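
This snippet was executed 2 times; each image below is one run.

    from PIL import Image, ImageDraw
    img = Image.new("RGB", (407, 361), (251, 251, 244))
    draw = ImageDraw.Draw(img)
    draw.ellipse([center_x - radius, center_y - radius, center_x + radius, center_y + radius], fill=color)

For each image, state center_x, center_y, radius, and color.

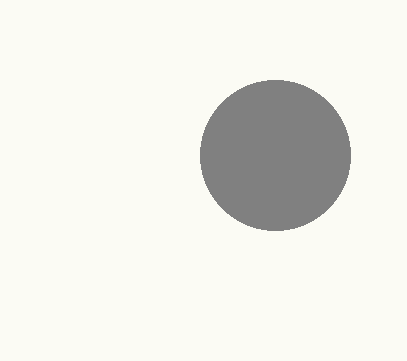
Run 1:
center_x = 275
center_y = 155
radius = 75
color = 'gray'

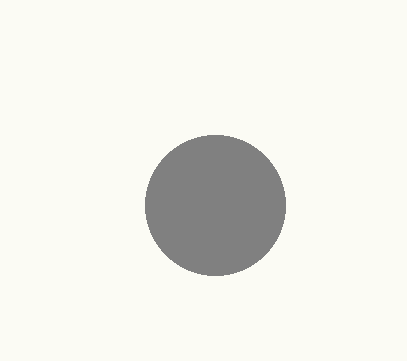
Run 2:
center_x = 215, center_y = 205, radius = 70, color = 'gray'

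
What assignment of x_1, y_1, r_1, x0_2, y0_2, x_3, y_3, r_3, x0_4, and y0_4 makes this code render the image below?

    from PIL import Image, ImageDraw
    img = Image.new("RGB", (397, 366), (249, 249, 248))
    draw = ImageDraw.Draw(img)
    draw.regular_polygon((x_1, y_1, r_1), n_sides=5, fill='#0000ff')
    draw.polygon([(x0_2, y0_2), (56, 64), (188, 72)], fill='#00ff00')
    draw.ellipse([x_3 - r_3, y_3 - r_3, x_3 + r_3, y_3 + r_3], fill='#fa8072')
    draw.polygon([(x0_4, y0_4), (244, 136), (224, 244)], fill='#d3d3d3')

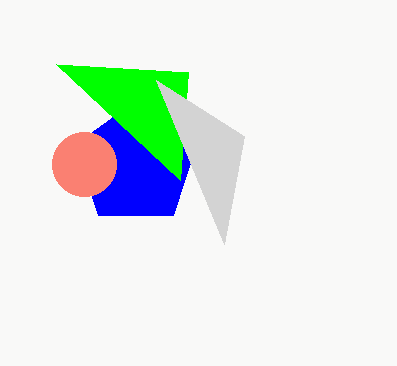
x_1 = 136; y_1 = 164; r_1 = 64; x0_2 = 180; y0_2 = 180; x_3 = 84; y_3 = 164; r_3 = 32; x0_4 = 156; y0_4 = 80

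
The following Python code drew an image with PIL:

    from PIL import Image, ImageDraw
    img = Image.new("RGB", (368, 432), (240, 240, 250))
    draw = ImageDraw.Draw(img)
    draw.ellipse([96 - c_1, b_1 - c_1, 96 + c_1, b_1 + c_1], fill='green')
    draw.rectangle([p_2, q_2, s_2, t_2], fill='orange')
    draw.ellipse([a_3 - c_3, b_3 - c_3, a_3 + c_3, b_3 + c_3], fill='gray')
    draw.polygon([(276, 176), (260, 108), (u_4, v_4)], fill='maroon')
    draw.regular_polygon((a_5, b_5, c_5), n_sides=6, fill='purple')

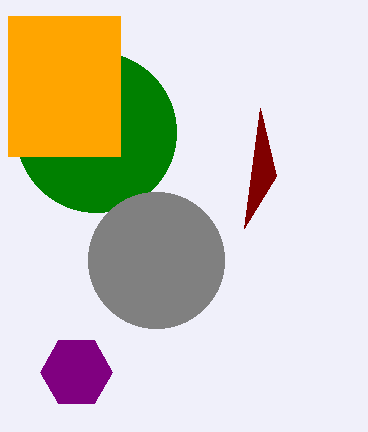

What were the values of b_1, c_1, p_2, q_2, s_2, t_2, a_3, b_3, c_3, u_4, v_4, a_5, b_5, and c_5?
b_1 = 132, c_1 = 80, p_2 = 8, q_2 = 16, s_2 = 120, t_2 = 156, a_3 = 156, b_3 = 260, c_3 = 68, u_4 = 244, v_4 = 228, a_5 = 76, b_5 = 372, c_5 = 36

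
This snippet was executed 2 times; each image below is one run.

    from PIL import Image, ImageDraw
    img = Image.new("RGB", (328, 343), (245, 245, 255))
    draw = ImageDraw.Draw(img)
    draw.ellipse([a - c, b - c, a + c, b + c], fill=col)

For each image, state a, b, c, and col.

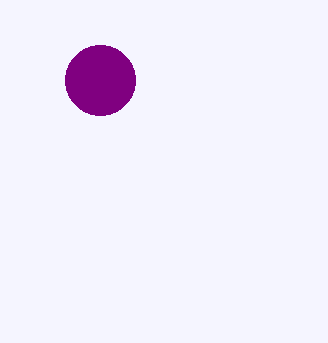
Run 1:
a = 100
b = 80
c = 35
col = 'purple'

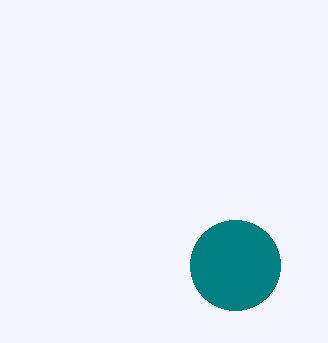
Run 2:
a = 235, b = 265, c = 45, col = 'teal'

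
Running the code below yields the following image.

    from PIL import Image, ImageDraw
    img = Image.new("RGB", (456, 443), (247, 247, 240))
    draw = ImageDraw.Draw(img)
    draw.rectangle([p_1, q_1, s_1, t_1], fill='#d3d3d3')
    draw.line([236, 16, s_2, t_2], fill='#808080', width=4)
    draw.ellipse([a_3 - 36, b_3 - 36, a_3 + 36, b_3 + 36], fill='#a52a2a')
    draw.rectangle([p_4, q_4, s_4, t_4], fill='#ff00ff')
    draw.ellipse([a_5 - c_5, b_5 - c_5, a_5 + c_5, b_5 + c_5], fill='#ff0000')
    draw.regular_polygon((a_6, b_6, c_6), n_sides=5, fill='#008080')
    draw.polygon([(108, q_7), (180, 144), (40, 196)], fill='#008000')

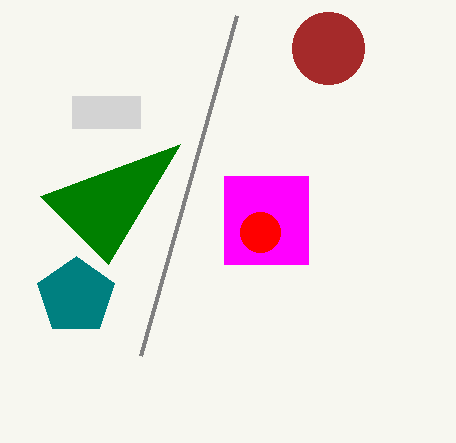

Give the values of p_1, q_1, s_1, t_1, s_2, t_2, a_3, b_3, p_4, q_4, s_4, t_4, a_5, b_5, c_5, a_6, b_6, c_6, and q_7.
p_1 = 72
q_1 = 96
s_1 = 140
t_1 = 128
s_2 = 140
t_2 = 356
a_3 = 328
b_3 = 48
p_4 = 224
q_4 = 176
s_4 = 308
t_4 = 264
a_5 = 260
b_5 = 232
c_5 = 20
a_6 = 76
b_6 = 296
c_6 = 40
q_7 = 264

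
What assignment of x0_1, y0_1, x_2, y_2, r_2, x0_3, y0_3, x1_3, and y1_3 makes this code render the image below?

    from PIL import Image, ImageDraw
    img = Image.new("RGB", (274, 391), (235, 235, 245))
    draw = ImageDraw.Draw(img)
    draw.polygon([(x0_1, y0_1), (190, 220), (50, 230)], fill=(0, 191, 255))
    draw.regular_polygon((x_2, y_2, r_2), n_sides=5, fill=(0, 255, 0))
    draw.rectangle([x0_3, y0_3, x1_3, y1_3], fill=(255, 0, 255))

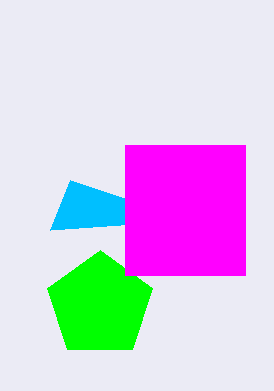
x0_1 = 70, y0_1 = 180, x_2 = 100, y_2 = 305, r_2 = 55, x0_3 = 125, y0_3 = 145, x1_3 = 245, y1_3 = 275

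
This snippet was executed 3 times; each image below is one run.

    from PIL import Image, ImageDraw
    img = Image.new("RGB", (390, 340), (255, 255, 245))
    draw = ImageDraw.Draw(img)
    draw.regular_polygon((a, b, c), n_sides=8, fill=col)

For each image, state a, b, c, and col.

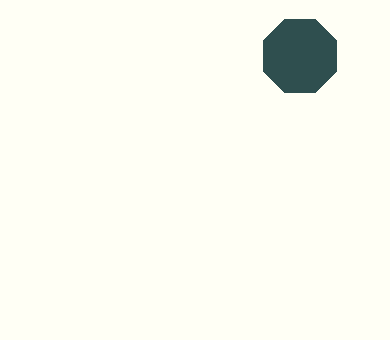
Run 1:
a = 300
b = 56
c = 40
col = 'darkslategray'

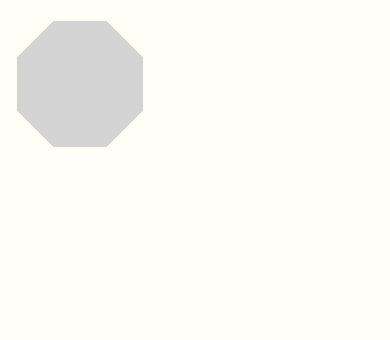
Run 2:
a = 80; b = 84; c = 68; col = 'lightgray'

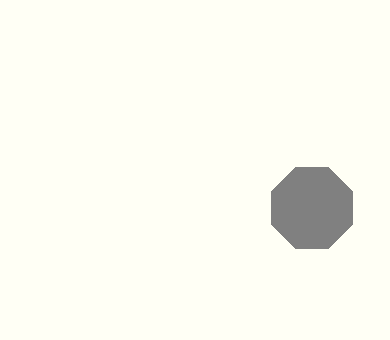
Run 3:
a = 312
b = 208
c = 44
col = 'gray'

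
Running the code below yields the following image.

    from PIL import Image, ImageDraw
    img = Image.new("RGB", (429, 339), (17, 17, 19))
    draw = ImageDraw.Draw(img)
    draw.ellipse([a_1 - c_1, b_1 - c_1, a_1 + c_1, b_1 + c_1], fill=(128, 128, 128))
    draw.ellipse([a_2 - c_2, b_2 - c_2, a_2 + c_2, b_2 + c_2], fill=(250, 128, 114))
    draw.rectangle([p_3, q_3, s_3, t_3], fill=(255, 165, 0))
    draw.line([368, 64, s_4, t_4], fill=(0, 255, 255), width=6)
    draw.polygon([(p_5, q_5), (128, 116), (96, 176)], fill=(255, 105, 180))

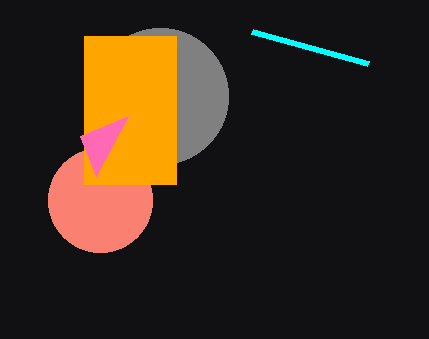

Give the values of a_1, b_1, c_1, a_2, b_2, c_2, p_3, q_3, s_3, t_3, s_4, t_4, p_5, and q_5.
a_1 = 160
b_1 = 96
c_1 = 68
a_2 = 100
b_2 = 200
c_2 = 52
p_3 = 84
q_3 = 36
s_3 = 176
t_3 = 184
s_4 = 252
t_4 = 32
p_5 = 80
q_5 = 136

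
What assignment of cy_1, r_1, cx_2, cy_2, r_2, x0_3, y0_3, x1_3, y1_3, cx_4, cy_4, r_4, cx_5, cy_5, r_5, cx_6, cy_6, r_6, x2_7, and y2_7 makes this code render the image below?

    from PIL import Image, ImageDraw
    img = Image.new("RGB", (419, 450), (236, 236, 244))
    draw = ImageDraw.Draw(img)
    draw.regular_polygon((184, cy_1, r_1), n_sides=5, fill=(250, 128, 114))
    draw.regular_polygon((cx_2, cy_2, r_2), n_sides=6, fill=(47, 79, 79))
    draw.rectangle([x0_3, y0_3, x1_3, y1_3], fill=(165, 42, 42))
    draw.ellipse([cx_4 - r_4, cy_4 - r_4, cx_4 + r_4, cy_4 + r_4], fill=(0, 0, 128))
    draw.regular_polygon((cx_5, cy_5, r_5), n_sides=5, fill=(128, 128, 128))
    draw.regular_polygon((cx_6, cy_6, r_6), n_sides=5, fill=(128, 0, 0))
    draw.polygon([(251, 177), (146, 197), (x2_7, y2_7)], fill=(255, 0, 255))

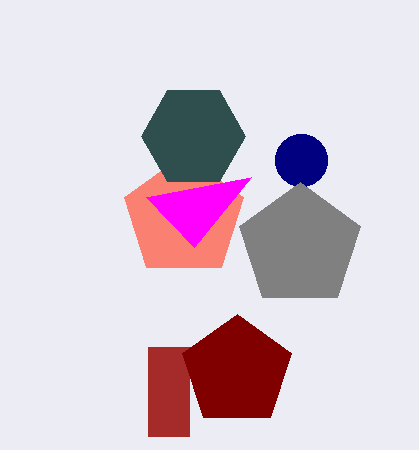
cy_1 = 217
r_1 = 63
cx_2 = 193
cy_2 = 136
r_2 = 52
x0_3 = 148
y0_3 = 347
x1_3 = 189
y1_3 = 436
cx_4 = 301
cy_4 = 160
r_4 = 26
cx_5 = 300
cy_5 = 246
r_5 = 64
cx_6 = 237
cy_6 = 371
r_6 = 57
x2_7 = 194
y2_7 = 247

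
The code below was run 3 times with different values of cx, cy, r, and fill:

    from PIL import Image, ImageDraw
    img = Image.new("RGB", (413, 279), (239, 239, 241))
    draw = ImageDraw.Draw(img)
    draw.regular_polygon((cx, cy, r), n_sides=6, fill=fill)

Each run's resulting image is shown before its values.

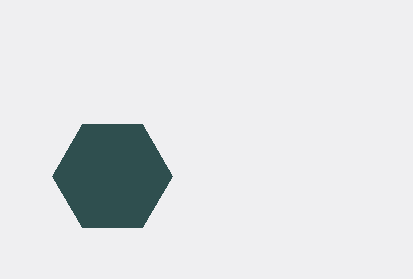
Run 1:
cx = 112; cy = 176; r = 60; fill = 'darkslategray'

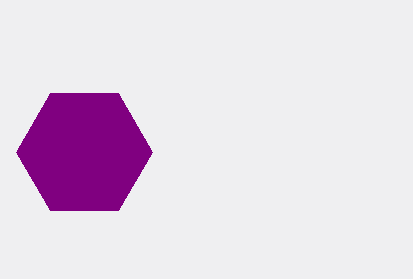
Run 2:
cx = 84
cy = 152
r = 68
fill = 'purple'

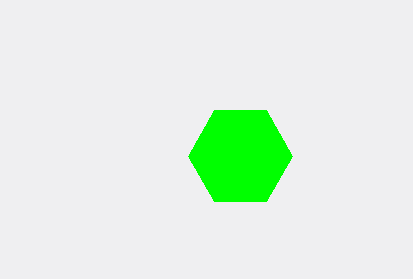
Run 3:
cx = 240; cy = 156; r = 52; fill = 'lime'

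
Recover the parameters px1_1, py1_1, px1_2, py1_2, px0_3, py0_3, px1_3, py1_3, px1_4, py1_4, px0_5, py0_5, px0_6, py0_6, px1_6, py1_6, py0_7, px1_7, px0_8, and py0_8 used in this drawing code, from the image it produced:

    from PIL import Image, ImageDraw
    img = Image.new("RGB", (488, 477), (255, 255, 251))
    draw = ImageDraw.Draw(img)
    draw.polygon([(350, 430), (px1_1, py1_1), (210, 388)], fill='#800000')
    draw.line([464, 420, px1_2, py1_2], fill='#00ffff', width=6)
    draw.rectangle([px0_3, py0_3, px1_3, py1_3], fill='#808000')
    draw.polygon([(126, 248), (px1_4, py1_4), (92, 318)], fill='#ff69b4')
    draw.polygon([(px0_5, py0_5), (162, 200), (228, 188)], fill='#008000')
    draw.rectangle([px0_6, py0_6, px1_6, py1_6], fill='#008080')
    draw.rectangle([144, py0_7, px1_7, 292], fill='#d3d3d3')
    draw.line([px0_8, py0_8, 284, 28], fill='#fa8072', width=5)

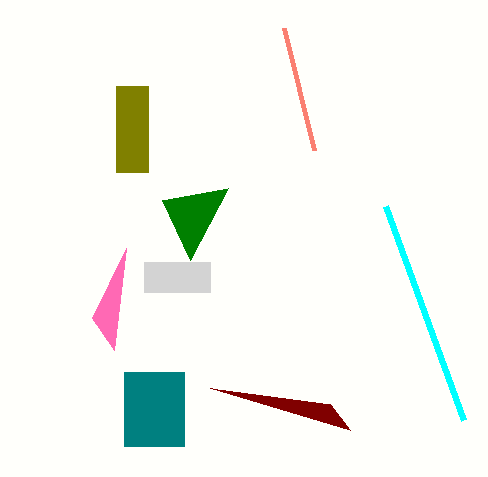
px1_1 = 330; py1_1 = 404; px1_2 = 386; py1_2 = 206; px0_3 = 116; py0_3 = 86; px1_3 = 148; py1_3 = 172; px1_4 = 114; py1_4 = 350; px0_5 = 190; py0_5 = 260; px0_6 = 124; py0_6 = 372; px1_6 = 184; py1_6 = 446; py0_7 = 262; px1_7 = 210; px0_8 = 314; py0_8 = 150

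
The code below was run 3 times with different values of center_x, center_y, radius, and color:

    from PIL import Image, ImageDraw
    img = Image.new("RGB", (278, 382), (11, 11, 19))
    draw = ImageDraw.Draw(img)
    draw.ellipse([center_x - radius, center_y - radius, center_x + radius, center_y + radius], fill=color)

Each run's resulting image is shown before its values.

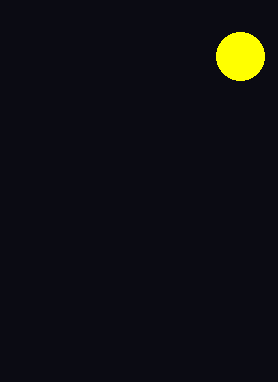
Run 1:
center_x = 240, center_y = 56, radius = 24, color = 'yellow'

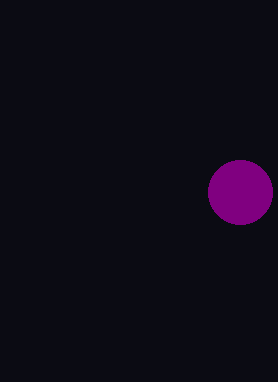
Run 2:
center_x = 240, center_y = 192, radius = 32, color = 'purple'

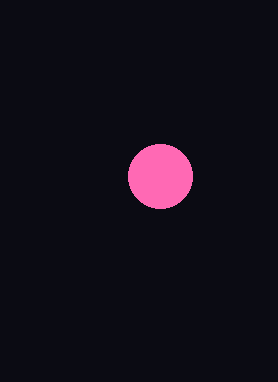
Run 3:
center_x = 160; center_y = 176; radius = 32; color = 'hotpink'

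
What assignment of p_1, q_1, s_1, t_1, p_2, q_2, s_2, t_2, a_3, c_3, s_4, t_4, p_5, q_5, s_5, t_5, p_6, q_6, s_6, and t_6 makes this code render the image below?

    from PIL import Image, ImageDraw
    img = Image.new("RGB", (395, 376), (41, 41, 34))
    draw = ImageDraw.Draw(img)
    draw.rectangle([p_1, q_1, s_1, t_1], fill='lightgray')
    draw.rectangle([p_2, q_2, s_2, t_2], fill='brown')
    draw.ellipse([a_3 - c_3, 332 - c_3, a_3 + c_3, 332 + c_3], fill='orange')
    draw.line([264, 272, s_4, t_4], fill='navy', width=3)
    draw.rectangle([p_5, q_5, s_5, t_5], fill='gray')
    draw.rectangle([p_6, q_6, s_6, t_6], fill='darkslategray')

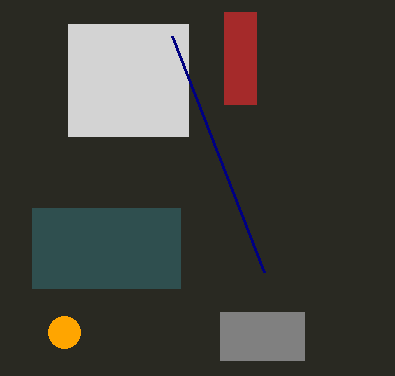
p_1 = 68; q_1 = 24; s_1 = 188; t_1 = 136; p_2 = 224; q_2 = 12; s_2 = 256; t_2 = 104; a_3 = 64; c_3 = 16; s_4 = 172; t_4 = 36; p_5 = 220; q_5 = 312; s_5 = 304; t_5 = 360; p_6 = 32; q_6 = 208; s_6 = 180; t_6 = 288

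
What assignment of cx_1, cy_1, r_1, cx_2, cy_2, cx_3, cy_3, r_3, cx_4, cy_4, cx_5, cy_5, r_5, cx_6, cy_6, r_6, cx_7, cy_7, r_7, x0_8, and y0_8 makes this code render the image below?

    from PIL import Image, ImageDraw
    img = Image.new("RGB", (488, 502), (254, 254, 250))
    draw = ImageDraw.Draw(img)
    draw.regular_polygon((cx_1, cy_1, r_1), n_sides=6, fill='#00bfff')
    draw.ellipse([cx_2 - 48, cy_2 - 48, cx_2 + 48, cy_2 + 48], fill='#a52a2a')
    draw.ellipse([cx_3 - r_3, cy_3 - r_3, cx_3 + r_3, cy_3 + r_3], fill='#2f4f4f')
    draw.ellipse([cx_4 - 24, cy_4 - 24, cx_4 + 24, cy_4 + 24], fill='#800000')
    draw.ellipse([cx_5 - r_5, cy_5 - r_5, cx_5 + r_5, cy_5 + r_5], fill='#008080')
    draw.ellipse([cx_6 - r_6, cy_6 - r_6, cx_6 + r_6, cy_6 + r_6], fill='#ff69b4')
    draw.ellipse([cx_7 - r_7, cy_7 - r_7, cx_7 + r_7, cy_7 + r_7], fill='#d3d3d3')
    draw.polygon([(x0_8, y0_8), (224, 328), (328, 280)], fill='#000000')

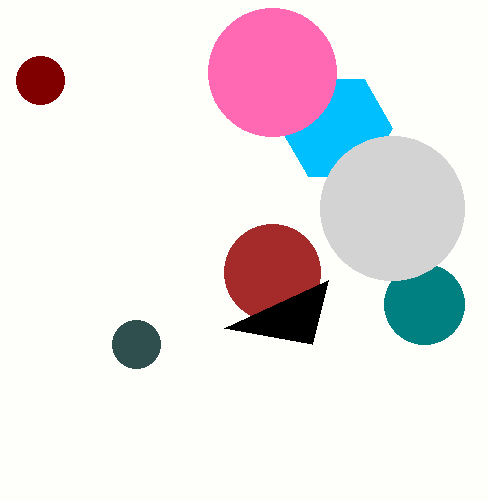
cx_1 = 336, cy_1 = 128, r_1 = 56, cx_2 = 272, cy_2 = 272, cx_3 = 136, cy_3 = 344, r_3 = 24, cx_4 = 40, cy_4 = 80, cx_5 = 424, cy_5 = 304, r_5 = 40, cx_6 = 272, cy_6 = 72, r_6 = 64, cx_7 = 392, cy_7 = 208, r_7 = 72, x0_8 = 312, y0_8 = 344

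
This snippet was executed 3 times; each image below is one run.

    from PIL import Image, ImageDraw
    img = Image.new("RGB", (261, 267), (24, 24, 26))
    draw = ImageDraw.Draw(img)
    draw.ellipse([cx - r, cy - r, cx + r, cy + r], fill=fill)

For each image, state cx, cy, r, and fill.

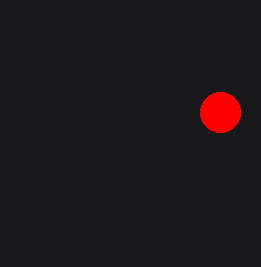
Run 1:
cx = 220; cy = 112; r = 20; fill = 'red'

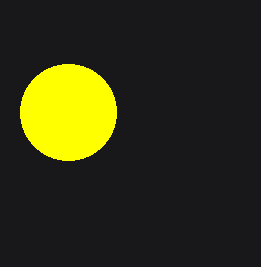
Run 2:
cx = 68, cy = 112, r = 48, fill = 'yellow'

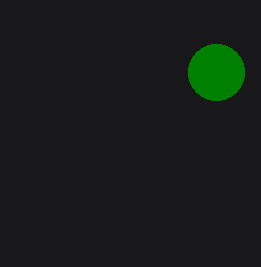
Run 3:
cx = 216
cy = 72
r = 28
fill = 'green'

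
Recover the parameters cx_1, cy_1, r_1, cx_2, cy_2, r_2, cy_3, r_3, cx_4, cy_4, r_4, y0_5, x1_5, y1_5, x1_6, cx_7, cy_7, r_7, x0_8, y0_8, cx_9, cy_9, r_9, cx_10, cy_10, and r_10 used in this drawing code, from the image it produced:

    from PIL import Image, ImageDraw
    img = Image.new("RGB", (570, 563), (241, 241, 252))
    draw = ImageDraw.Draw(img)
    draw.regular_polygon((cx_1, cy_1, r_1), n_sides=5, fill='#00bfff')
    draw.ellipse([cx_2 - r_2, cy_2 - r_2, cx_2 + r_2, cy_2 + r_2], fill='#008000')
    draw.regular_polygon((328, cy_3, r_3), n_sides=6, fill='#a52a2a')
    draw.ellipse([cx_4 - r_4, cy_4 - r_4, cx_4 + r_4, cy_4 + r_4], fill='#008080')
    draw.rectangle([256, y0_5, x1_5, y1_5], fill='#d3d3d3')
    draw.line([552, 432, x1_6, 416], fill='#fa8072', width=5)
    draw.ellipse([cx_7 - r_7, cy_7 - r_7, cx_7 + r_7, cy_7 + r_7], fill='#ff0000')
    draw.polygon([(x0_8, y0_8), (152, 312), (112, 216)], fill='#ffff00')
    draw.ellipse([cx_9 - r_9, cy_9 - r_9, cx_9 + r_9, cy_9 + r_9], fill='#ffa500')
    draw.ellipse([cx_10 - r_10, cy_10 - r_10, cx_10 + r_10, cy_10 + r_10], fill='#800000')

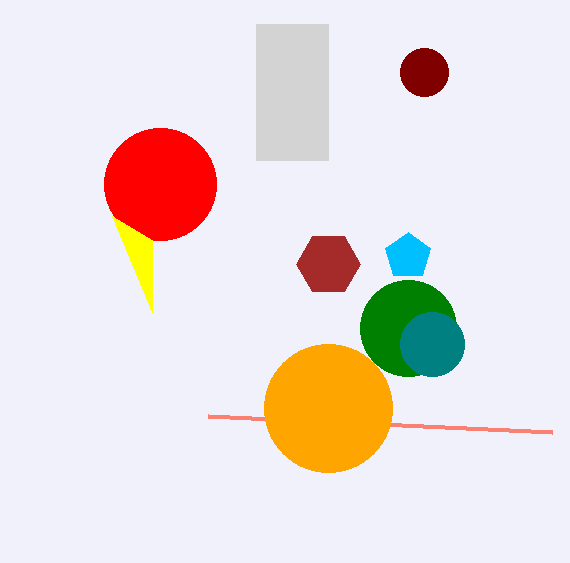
cx_1 = 408; cy_1 = 256; r_1 = 24; cx_2 = 408; cy_2 = 328; r_2 = 48; cy_3 = 264; r_3 = 32; cx_4 = 432; cy_4 = 344; r_4 = 32; y0_5 = 24; x1_5 = 328; y1_5 = 160; x1_6 = 208; cx_7 = 160; cy_7 = 184; r_7 = 56; x0_8 = 152; y0_8 = 240; cx_9 = 328; cy_9 = 408; r_9 = 64; cx_10 = 424; cy_10 = 72; r_10 = 24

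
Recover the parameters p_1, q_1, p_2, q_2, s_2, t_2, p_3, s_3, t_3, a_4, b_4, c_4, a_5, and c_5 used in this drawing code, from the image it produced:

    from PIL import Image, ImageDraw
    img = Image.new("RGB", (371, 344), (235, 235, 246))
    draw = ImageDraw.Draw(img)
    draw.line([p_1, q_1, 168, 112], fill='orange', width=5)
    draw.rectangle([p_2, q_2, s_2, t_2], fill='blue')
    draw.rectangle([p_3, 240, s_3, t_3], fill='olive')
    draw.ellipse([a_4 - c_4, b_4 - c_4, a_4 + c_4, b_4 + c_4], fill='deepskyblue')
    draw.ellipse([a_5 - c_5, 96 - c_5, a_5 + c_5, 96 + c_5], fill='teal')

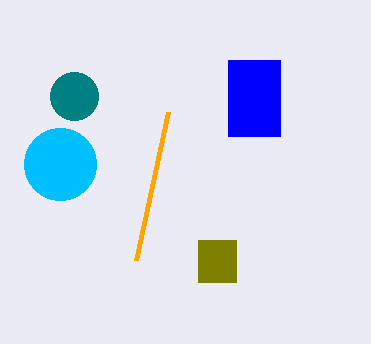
p_1 = 136, q_1 = 260, p_2 = 228, q_2 = 60, s_2 = 280, t_2 = 136, p_3 = 198, s_3 = 236, t_3 = 282, a_4 = 60, b_4 = 164, c_4 = 36, a_5 = 74, c_5 = 24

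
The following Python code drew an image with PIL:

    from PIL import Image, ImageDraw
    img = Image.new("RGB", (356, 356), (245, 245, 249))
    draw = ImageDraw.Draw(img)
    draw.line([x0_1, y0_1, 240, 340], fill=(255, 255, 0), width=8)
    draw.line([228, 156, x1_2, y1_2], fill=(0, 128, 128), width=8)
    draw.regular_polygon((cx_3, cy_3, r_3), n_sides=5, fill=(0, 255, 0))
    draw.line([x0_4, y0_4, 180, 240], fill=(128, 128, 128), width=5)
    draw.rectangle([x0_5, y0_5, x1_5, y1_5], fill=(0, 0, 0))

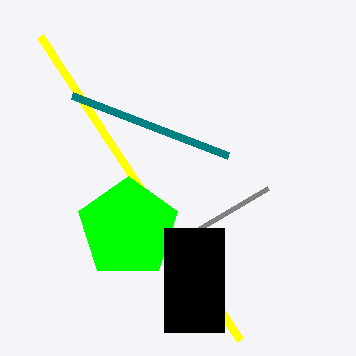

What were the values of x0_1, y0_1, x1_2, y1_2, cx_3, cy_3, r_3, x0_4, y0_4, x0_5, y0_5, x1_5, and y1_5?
x0_1 = 40; y0_1 = 36; x1_2 = 72; y1_2 = 96; cx_3 = 128; cy_3 = 228; r_3 = 52; x0_4 = 268; y0_4 = 188; x0_5 = 164; y0_5 = 228; x1_5 = 224; y1_5 = 332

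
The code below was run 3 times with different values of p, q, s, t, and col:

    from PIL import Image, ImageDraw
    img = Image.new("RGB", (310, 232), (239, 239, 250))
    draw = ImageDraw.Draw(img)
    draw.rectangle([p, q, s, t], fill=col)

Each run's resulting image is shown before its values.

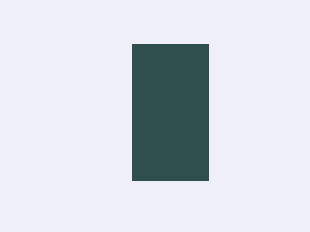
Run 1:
p = 132; q = 44; s = 208; t = 180; col = 'darkslategray'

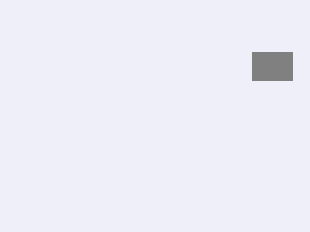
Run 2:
p = 252, q = 52, s = 292, t = 80, col = 'gray'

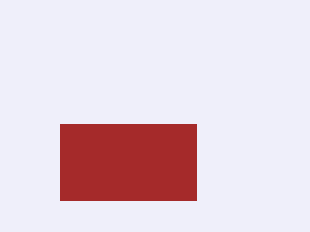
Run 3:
p = 60; q = 124; s = 196; t = 200; col = 'brown'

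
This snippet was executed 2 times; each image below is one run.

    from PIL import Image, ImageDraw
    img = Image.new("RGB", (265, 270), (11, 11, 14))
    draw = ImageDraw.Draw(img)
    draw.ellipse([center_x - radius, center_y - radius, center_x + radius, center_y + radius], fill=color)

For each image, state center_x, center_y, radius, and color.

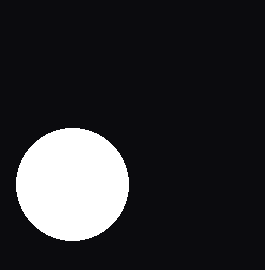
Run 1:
center_x = 72, center_y = 184, radius = 56, color = 'white'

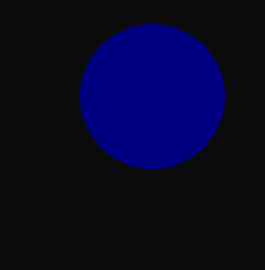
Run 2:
center_x = 152
center_y = 96
radius = 72
color = 'navy'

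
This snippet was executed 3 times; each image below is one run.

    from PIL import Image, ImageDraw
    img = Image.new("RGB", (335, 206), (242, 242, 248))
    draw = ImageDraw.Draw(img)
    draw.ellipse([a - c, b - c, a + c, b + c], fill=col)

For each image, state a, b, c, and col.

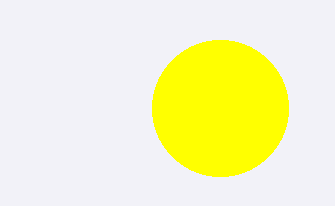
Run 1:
a = 220, b = 108, c = 68, col = 'yellow'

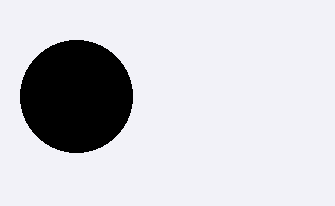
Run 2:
a = 76
b = 96
c = 56
col = 'black'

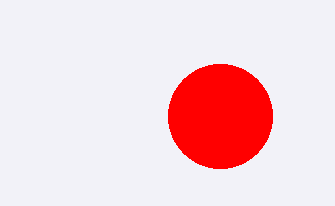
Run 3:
a = 220; b = 116; c = 52; col = 'red'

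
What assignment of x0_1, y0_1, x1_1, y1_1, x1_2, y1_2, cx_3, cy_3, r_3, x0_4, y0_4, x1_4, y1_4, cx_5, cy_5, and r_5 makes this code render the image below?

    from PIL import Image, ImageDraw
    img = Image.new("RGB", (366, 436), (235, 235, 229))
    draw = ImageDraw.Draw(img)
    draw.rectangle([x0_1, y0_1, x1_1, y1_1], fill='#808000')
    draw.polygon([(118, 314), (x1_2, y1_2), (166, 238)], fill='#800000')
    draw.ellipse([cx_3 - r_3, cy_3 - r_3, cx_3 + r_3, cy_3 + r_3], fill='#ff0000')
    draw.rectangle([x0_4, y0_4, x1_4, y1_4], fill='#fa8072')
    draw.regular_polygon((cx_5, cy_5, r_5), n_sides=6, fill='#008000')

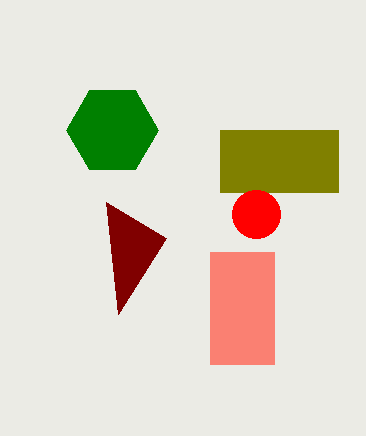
x0_1 = 220, y0_1 = 130, x1_1 = 338, y1_1 = 192, x1_2 = 106, y1_2 = 202, cx_3 = 256, cy_3 = 214, r_3 = 24, x0_4 = 210, y0_4 = 252, x1_4 = 274, y1_4 = 364, cx_5 = 112, cy_5 = 130, r_5 = 46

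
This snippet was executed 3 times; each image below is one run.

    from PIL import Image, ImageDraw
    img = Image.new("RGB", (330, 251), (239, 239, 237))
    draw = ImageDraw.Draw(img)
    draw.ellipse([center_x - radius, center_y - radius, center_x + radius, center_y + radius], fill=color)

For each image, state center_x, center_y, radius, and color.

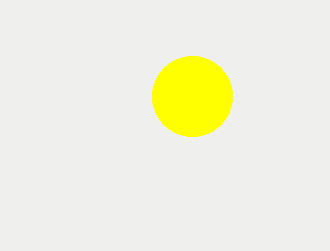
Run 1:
center_x = 192; center_y = 96; radius = 40; color = 'yellow'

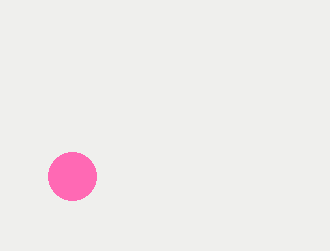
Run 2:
center_x = 72; center_y = 176; radius = 24; color = 'hotpink'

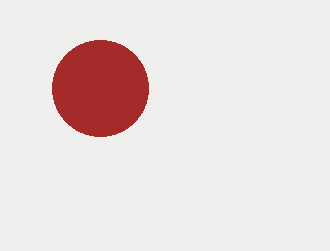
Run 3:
center_x = 100, center_y = 88, radius = 48, color = 'brown'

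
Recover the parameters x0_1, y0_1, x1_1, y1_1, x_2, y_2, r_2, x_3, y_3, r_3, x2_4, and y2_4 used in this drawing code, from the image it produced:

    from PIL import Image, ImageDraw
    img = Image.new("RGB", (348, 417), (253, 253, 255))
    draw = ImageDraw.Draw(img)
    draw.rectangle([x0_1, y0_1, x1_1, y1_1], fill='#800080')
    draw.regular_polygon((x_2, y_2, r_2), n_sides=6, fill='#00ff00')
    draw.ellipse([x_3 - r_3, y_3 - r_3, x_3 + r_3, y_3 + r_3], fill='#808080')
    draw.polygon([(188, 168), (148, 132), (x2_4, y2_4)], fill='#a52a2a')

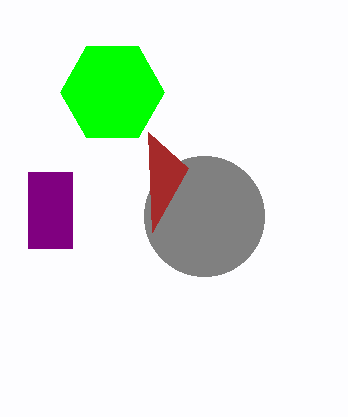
x0_1 = 28, y0_1 = 172, x1_1 = 72, y1_1 = 248, x_2 = 112, y_2 = 92, r_2 = 52, x_3 = 204, y_3 = 216, r_3 = 60, x2_4 = 152, y2_4 = 232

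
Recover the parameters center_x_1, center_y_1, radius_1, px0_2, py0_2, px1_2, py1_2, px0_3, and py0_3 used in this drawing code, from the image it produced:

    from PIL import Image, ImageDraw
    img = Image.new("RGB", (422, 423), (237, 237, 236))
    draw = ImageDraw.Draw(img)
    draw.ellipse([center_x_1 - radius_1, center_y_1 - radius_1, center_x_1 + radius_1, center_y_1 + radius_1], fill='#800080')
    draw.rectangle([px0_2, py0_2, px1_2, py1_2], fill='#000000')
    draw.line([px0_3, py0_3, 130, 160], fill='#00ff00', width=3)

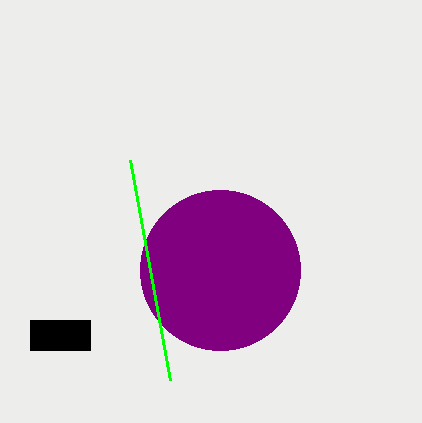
center_x_1 = 220
center_y_1 = 270
radius_1 = 80
px0_2 = 30
py0_2 = 320
px1_2 = 90
py1_2 = 350
px0_3 = 170
py0_3 = 380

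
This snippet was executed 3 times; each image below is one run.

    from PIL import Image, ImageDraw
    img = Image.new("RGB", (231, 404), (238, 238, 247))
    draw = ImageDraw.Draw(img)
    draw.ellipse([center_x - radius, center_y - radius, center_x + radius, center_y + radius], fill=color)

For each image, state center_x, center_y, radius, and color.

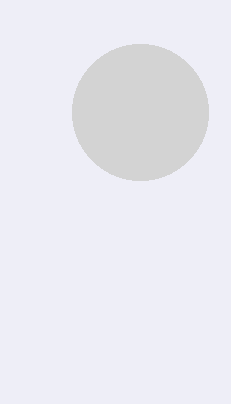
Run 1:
center_x = 140; center_y = 112; radius = 68; color = 'lightgray'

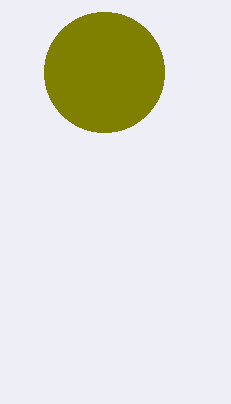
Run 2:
center_x = 104
center_y = 72
radius = 60
color = 'olive'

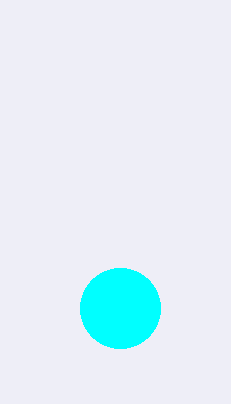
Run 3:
center_x = 120, center_y = 308, radius = 40, color = 'cyan'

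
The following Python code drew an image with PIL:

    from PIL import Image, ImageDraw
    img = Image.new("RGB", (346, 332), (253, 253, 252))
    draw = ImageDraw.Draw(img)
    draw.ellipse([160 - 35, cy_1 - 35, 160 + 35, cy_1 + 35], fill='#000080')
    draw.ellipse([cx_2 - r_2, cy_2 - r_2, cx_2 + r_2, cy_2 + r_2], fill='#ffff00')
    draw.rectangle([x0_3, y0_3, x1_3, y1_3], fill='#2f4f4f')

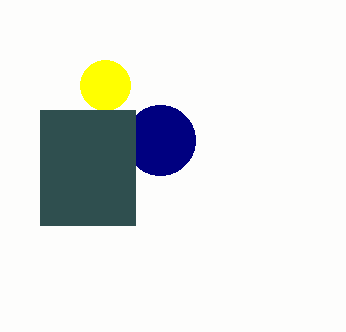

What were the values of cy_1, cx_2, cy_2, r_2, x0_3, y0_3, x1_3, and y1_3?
cy_1 = 140, cx_2 = 105, cy_2 = 85, r_2 = 25, x0_3 = 40, y0_3 = 110, x1_3 = 135, y1_3 = 225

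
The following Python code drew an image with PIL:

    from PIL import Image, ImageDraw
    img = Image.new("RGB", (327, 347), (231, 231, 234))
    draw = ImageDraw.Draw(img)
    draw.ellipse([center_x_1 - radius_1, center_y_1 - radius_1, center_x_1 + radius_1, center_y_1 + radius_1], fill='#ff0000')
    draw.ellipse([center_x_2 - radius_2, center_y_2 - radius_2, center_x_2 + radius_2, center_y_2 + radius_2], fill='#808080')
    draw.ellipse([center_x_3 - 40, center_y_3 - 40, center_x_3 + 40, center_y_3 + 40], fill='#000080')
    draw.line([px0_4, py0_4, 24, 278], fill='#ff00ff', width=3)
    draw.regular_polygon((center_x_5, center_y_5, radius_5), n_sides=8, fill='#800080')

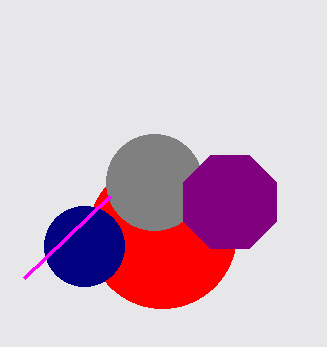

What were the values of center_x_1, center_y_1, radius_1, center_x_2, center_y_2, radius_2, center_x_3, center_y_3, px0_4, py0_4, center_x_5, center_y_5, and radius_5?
center_x_1 = 162
center_y_1 = 234
radius_1 = 74
center_x_2 = 154
center_y_2 = 182
radius_2 = 48
center_x_3 = 84
center_y_3 = 246
px0_4 = 110
py0_4 = 196
center_x_5 = 230
center_y_5 = 202
radius_5 = 50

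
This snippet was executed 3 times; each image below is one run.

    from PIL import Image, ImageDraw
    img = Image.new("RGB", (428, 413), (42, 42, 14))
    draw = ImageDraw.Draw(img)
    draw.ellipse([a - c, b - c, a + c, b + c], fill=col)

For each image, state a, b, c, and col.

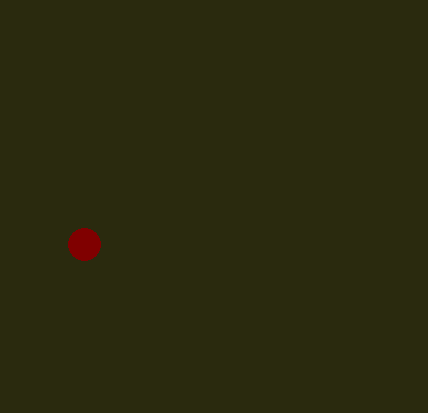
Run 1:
a = 84, b = 244, c = 16, col = 'maroon'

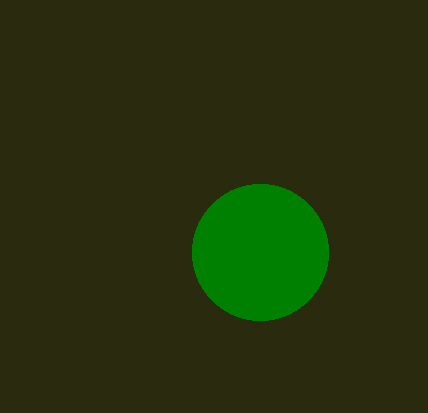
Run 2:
a = 260, b = 252, c = 68, col = 'green'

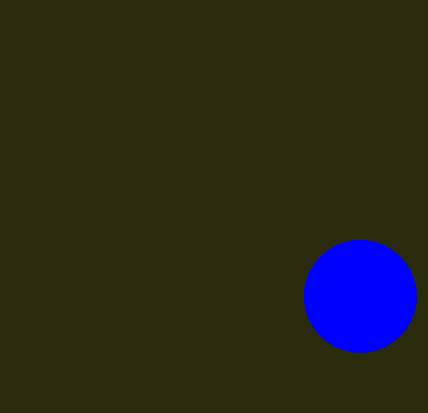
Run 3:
a = 360
b = 296
c = 56
col = 'blue'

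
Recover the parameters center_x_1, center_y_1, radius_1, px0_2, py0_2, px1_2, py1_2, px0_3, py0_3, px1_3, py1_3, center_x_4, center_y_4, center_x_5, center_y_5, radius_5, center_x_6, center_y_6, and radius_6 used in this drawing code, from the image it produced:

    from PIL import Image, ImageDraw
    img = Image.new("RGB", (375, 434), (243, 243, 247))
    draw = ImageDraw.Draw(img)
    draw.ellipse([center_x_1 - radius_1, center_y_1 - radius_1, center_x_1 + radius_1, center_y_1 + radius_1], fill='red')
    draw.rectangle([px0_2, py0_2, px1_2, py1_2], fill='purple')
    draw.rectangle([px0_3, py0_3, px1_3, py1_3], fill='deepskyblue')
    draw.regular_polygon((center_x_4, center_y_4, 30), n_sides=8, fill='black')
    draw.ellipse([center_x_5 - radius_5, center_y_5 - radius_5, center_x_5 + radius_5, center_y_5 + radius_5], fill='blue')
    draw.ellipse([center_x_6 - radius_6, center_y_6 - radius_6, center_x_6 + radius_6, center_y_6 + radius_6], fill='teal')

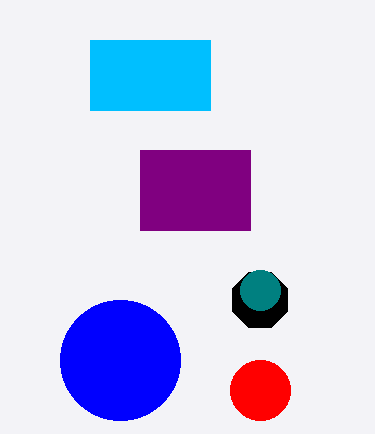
center_x_1 = 260
center_y_1 = 390
radius_1 = 30
px0_2 = 140
py0_2 = 150
px1_2 = 250
py1_2 = 230
px0_3 = 90
py0_3 = 40
px1_3 = 210
py1_3 = 110
center_x_4 = 260
center_y_4 = 300
center_x_5 = 120
center_y_5 = 360
radius_5 = 60
center_x_6 = 260
center_y_6 = 290
radius_6 = 20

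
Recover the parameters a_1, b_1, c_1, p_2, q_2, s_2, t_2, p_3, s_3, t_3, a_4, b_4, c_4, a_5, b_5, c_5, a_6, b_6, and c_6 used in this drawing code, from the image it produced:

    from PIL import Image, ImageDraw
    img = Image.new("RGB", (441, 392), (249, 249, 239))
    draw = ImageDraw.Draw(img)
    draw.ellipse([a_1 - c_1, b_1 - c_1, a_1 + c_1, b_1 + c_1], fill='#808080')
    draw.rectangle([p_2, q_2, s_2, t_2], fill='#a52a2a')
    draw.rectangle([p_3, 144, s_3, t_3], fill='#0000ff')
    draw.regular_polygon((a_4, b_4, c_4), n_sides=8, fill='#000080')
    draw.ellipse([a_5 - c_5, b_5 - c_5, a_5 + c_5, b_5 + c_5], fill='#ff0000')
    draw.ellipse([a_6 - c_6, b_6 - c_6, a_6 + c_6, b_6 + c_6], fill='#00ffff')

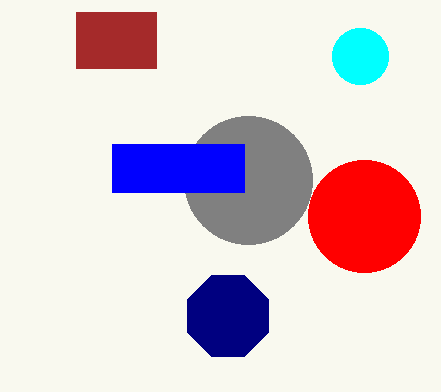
a_1 = 248; b_1 = 180; c_1 = 64; p_2 = 76; q_2 = 12; s_2 = 156; t_2 = 68; p_3 = 112; s_3 = 244; t_3 = 192; a_4 = 228; b_4 = 316; c_4 = 44; a_5 = 364; b_5 = 216; c_5 = 56; a_6 = 360; b_6 = 56; c_6 = 28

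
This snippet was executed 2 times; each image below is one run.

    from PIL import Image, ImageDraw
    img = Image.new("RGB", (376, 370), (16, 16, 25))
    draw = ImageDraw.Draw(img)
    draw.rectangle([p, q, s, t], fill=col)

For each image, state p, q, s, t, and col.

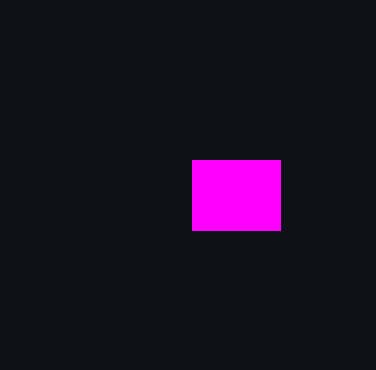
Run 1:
p = 192
q = 160
s = 280
t = 230
col = 'magenta'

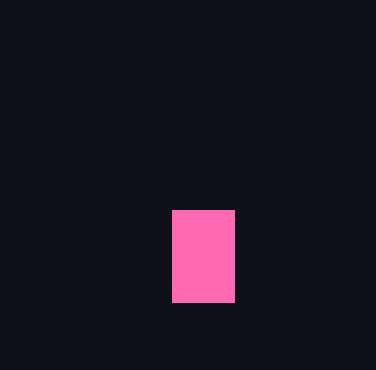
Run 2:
p = 172; q = 210; s = 234; t = 302; col = 'hotpink'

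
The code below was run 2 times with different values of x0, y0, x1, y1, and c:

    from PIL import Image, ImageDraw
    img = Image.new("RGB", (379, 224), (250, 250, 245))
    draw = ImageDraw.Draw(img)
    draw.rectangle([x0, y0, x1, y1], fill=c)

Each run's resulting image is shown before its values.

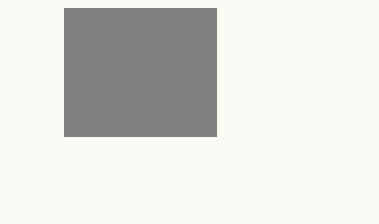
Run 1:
x0 = 64
y0 = 8
x1 = 216
y1 = 136
c = 'gray'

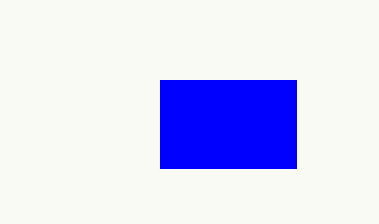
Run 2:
x0 = 160; y0 = 80; x1 = 296; y1 = 168; c = 'blue'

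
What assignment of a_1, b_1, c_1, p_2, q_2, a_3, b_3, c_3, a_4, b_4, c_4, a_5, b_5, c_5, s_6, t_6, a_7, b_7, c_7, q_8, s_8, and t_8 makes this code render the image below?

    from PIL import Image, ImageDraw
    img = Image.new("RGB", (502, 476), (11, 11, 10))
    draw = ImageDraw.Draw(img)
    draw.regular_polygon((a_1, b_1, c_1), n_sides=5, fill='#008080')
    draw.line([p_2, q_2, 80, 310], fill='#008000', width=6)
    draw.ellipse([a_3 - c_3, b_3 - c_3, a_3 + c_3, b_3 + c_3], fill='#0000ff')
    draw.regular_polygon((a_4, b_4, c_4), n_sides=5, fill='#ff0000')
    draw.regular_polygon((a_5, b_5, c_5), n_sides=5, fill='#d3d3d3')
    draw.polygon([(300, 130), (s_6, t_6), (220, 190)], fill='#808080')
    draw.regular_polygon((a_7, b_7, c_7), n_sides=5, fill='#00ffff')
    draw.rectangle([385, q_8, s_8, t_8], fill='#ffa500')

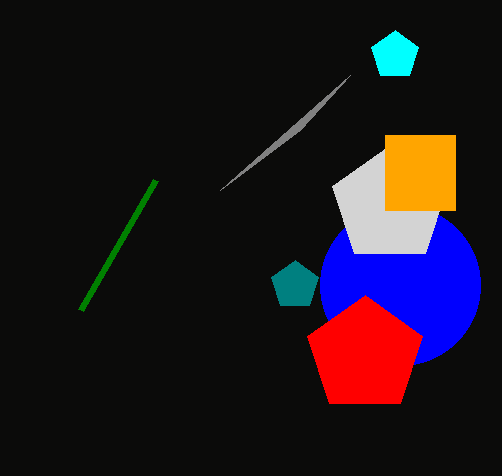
a_1 = 295, b_1 = 285, c_1 = 25, p_2 = 155, q_2 = 180, a_3 = 400, b_3 = 285, c_3 = 80, a_4 = 365, b_4 = 355, c_4 = 60, a_5 = 390, b_5 = 205, c_5 = 60, s_6 = 350, t_6 = 75, a_7 = 395, b_7 = 55, c_7 = 25, q_8 = 135, s_8 = 455, t_8 = 210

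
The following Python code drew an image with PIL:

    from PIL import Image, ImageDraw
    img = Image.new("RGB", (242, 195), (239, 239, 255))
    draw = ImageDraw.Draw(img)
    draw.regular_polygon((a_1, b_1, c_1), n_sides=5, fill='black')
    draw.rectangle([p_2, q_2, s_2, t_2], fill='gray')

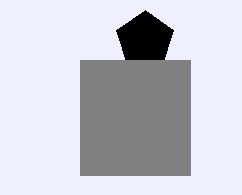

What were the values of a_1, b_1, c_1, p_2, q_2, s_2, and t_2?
a_1 = 145
b_1 = 40
c_1 = 30
p_2 = 80
q_2 = 60
s_2 = 190
t_2 = 175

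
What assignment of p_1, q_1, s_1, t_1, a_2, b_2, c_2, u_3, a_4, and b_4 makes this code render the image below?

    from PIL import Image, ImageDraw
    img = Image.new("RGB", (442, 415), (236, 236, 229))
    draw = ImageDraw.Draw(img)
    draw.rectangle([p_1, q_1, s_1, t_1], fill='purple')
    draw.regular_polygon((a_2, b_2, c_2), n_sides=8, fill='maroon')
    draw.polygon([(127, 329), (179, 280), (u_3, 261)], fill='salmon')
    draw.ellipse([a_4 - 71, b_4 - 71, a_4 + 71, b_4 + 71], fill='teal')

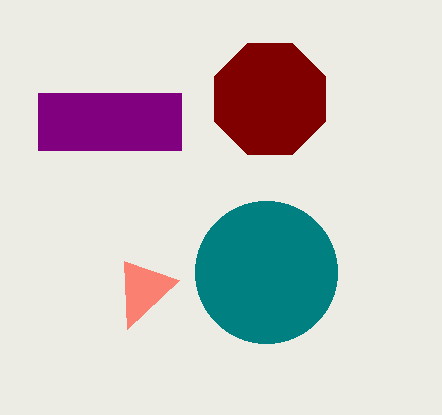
p_1 = 38, q_1 = 93, s_1 = 181, t_1 = 150, a_2 = 270, b_2 = 99, c_2 = 60, u_3 = 124, a_4 = 266, b_4 = 272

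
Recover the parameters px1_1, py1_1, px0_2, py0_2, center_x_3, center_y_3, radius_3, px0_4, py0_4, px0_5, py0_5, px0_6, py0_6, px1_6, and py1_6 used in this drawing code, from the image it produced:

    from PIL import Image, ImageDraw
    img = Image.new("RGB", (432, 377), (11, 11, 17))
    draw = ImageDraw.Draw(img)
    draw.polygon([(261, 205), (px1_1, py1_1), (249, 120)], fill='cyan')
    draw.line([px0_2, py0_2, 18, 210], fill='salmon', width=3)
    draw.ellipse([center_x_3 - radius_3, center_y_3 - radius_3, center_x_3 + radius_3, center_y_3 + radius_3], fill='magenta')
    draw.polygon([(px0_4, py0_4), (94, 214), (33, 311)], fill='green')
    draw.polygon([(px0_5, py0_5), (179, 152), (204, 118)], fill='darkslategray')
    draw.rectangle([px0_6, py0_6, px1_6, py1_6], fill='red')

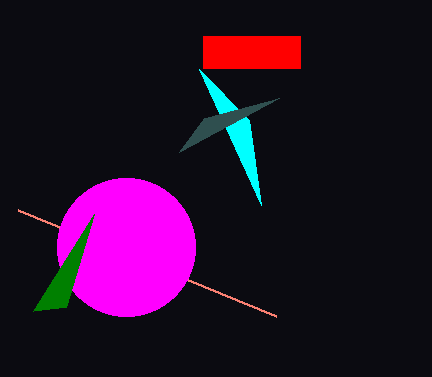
px1_1 = 199; py1_1 = 69; px0_2 = 276; py0_2 = 316; center_x_3 = 126; center_y_3 = 247; radius_3 = 69; px0_4 = 66; py0_4 = 307; px0_5 = 279; py0_5 = 98; px0_6 = 203; py0_6 = 36; px1_6 = 300; py1_6 = 68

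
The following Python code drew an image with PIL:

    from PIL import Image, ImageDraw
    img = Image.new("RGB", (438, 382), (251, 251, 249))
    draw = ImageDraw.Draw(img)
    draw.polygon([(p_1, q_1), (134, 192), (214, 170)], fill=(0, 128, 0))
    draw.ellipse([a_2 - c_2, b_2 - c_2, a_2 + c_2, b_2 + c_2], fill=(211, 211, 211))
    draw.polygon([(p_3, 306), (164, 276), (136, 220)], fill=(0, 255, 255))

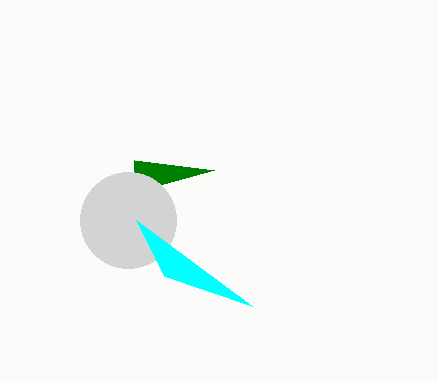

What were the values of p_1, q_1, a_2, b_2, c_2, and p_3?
p_1 = 134; q_1 = 160; a_2 = 128; b_2 = 220; c_2 = 48; p_3 = 252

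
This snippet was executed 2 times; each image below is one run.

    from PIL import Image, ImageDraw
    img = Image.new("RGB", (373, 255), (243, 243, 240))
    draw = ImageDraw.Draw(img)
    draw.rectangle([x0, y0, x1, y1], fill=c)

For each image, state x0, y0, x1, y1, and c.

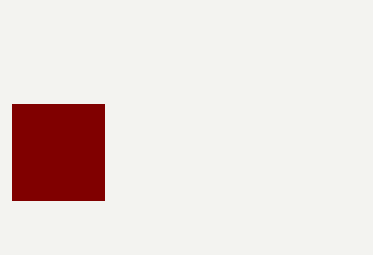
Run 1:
x0 = 12
y0 = 104
x1 = 104
y1 = 200
c = 'maroon'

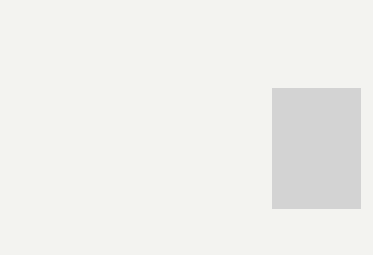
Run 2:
x0 = 272; y0 = 88; x1 = 360; y1 = 208; c = 'lightgray'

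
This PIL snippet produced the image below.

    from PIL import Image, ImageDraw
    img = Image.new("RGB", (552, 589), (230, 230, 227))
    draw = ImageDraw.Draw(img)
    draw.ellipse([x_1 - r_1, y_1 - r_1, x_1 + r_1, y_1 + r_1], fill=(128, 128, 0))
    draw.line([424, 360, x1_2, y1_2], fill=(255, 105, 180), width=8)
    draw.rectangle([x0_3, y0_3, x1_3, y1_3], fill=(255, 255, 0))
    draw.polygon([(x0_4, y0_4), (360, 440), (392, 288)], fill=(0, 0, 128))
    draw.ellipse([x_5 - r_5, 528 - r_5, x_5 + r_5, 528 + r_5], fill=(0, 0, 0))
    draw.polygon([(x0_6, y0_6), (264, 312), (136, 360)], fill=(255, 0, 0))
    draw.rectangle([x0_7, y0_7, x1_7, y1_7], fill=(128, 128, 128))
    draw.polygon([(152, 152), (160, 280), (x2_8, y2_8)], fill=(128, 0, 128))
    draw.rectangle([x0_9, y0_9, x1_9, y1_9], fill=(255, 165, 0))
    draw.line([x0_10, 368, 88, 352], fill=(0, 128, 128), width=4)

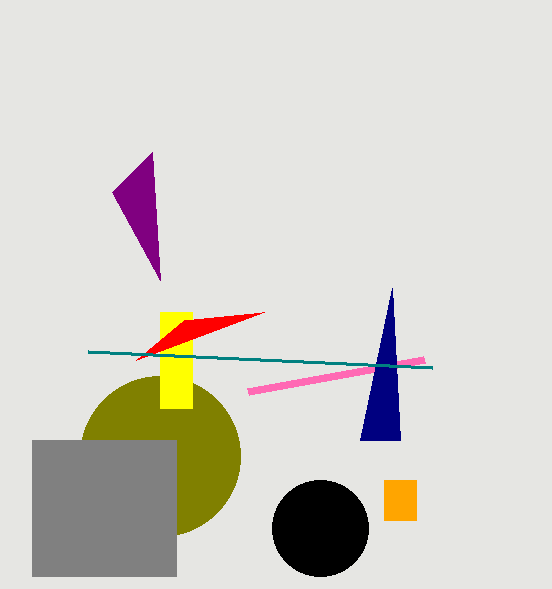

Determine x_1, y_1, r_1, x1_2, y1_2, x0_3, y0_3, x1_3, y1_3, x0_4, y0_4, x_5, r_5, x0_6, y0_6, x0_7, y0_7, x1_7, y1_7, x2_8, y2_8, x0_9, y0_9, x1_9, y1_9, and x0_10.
x_1 = 160; y_1 = 456; r_1 = 80; x1_2 = 248; y1_2 = 392; x0_3 = 160; y0_3 = 312; x1_3 = 192; y1_3 = 408; x0_4 = 400; y0_4 = 440; x_5 = 320; r_5 = 48; x0_6 = 184; y0_6 = 320; x0_7 = 32; y0_7 = 440; x1_7 = 176; y1_7 = 576; x2_8 = 112; y2_8 = 192; x0_9 = 384; y0_9 = 480; x1_9 = 416; y1_9 = 520; x0_10 = 432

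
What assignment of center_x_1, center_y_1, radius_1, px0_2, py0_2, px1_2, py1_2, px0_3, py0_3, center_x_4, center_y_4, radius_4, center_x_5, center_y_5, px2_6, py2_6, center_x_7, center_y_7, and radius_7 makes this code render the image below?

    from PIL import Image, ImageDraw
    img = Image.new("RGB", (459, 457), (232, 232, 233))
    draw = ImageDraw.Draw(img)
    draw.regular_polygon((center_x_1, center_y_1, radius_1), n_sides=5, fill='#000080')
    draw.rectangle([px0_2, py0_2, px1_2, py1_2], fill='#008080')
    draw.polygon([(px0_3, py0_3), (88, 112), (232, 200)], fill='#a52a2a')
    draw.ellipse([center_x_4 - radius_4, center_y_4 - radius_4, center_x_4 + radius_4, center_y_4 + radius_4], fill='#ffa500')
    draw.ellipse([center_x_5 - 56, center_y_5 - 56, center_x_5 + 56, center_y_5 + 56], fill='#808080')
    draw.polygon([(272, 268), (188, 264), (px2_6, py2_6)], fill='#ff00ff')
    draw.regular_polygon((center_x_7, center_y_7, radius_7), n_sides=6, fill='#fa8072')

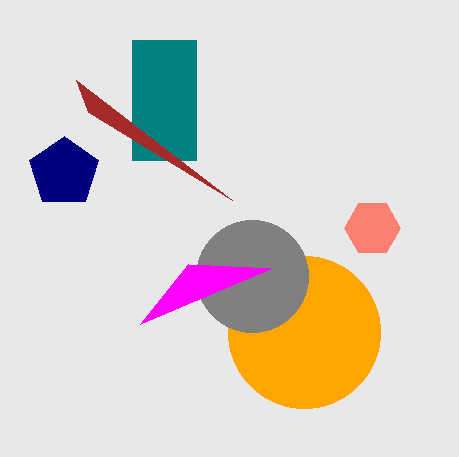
center_x_1 = 64; center_y_1 = 172; radius_1 = 36; px0_2 = 132; py0_2 = 40; px1_2 = 196; py1_2 = 160; px0_3 = 76; py0_3 = 80; center_x_4 = 304; center_y_4 = 332; radius_4 = 76; center_x_5 = 252; center_y_5 = 276; px2_6 = 140; py2_6 = 324; center_x_7 = 372; center_y_7 = 228; radius_7 = 28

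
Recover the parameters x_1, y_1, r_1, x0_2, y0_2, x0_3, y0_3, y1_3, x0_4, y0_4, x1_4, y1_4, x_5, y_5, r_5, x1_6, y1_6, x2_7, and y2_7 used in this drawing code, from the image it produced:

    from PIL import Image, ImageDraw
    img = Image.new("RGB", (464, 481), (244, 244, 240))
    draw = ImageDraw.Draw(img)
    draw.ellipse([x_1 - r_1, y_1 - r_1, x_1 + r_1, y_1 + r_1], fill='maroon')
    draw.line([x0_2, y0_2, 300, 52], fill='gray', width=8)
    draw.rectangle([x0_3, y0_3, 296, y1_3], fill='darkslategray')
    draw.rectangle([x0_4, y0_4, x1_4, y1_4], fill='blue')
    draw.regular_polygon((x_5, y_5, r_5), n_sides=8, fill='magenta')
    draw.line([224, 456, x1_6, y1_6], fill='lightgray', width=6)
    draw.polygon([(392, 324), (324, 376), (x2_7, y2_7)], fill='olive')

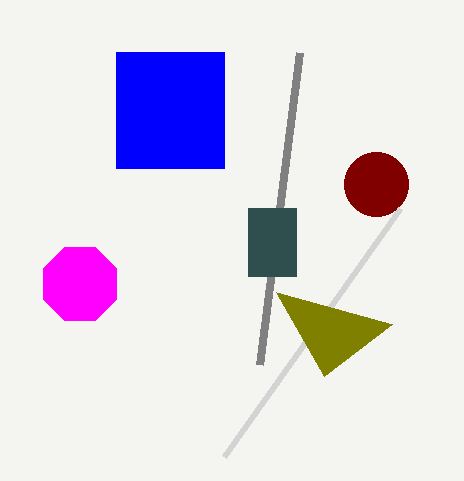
x_1 = 376, y_1 = 184, r_1 = 32, x0_2 = 260, y0_2 = 364, x0_3 = 248, y0_3 = 208, y1_3 = 276, x0_4 = 116, y0_4 = 52, x1_4 = 224, y1_4 = 168, x_5 = 80, y_5 = 284, r_5 = 40, x1_6 = 400, y1_6 = 208, x2_7 = 276, y2_7 = 292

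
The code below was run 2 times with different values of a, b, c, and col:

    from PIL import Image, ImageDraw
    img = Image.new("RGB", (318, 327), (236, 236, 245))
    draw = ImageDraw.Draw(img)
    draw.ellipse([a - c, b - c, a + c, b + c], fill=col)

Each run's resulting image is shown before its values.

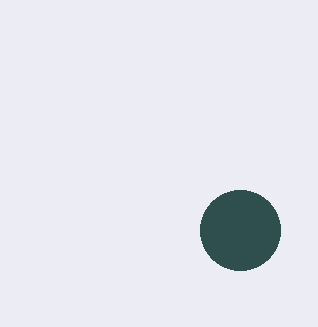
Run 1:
a = 240; b = 230; c = 40; col = 'darkslategray'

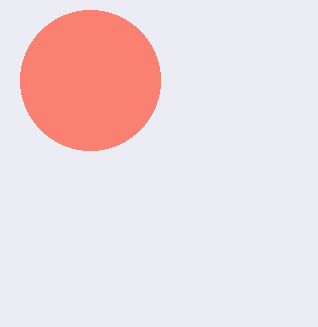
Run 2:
a = 90
b = 80
c = 70
col = 'salmon'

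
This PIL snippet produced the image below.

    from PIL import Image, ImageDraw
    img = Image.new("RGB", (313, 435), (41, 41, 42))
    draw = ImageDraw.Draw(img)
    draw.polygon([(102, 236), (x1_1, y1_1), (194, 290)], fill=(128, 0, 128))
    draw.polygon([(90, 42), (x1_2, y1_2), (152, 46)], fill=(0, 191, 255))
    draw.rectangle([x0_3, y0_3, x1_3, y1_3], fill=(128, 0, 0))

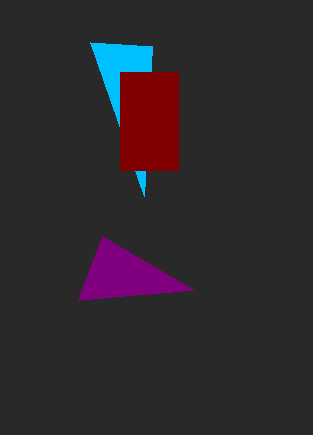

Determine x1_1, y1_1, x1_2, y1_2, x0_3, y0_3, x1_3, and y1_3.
x1_1 = 78; y1_1 = 300; x1_2 = 144; y1_2 = 196; x0_3 = 120; y0_3 = 72; x1_3 = 178; y1_3 = 170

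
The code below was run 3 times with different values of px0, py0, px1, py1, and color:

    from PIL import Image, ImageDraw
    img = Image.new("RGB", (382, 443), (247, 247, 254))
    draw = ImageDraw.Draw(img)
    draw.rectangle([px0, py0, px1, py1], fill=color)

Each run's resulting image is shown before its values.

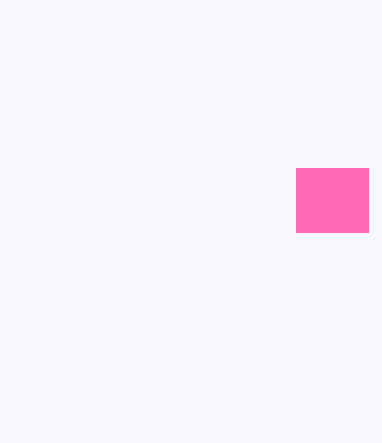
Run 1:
px0 = 296; py0 = 168; px1 = 368; py1 = 232; color = 'hotpink'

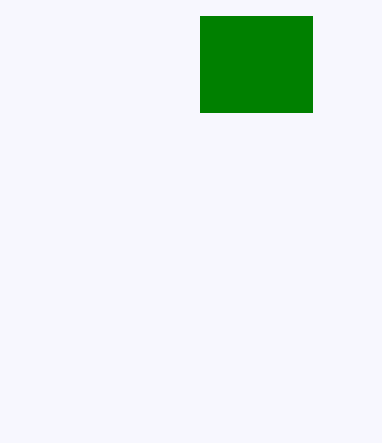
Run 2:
px0 = 200, py0 = 16, px1 = 312, py1 = 112, color = 'green'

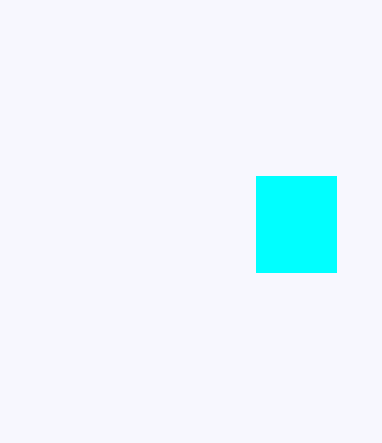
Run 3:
px0 = 256
py0 = 176
px1 = 336
py1 = 272
color = 'cyan'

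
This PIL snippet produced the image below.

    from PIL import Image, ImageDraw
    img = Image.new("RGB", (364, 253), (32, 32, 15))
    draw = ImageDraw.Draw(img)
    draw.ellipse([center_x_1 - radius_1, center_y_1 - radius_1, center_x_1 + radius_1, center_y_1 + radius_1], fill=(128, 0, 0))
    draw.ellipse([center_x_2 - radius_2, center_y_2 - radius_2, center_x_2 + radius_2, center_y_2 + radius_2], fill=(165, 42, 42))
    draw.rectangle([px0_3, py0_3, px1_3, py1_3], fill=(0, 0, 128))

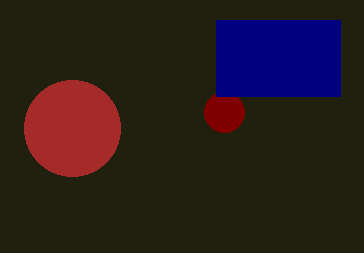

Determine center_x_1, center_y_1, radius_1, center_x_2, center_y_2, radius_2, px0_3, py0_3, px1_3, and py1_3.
center_x_1 = 224; center_y_1 = 112; radius_1 = 20; center_x_2 = 72; center_y_2 = 128; radius_2 = 48; px0_3 = 216; py0_3 = 20; px1_3 = 340; py1_3 = 96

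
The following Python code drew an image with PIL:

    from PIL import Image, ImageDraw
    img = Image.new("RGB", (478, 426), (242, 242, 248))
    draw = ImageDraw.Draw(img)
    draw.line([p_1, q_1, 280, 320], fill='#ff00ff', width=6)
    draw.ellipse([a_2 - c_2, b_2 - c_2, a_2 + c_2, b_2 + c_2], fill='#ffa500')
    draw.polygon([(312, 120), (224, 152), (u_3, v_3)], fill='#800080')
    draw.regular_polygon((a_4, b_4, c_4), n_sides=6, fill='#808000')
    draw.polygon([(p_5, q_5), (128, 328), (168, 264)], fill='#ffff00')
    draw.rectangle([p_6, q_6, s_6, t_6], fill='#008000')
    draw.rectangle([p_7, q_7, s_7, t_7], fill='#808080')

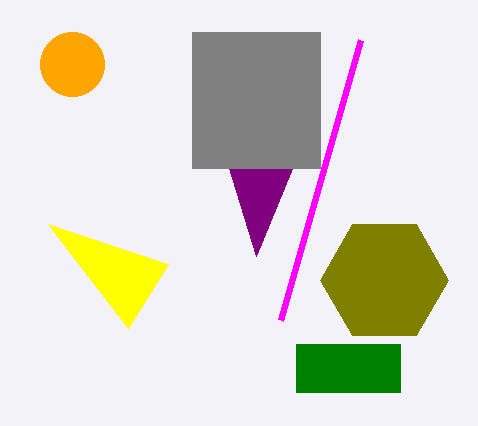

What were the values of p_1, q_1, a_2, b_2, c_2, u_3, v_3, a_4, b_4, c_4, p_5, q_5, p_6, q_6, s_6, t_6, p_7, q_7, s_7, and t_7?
p_1 = 360
q_1 = 40
a_2 = 72
b_2 = 64
c_2 = 32
u_3 = 256
v_3 = 256
a_4 = 384
b_4 = 280
c_4 = 64
p_5 = 48
q_5 = 224
p_6 = 296
q_6 = 344
s_6 = 400
t_6 = 392
p_7 = 192
q_7 = 32
s_7 = 320
t_7 = 168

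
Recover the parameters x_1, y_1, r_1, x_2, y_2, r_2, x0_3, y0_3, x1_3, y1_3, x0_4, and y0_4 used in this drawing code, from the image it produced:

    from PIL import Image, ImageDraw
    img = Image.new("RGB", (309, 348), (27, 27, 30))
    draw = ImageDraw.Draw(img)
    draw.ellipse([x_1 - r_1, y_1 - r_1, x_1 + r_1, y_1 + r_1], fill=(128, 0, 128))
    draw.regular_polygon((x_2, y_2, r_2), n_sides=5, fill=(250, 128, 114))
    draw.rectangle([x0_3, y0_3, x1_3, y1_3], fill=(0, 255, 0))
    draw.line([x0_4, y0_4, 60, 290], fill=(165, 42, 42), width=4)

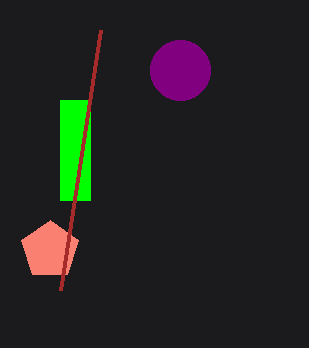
x_1 = 180; y_1 = 70; r_1 = 30; x_2 = 50; y_2 = 250; r_2 = 30; x0_3 = 60; y0_3 = 100; x1_3 = 90; y1_3 = 200; x0_4 = 100; y0_4 = 30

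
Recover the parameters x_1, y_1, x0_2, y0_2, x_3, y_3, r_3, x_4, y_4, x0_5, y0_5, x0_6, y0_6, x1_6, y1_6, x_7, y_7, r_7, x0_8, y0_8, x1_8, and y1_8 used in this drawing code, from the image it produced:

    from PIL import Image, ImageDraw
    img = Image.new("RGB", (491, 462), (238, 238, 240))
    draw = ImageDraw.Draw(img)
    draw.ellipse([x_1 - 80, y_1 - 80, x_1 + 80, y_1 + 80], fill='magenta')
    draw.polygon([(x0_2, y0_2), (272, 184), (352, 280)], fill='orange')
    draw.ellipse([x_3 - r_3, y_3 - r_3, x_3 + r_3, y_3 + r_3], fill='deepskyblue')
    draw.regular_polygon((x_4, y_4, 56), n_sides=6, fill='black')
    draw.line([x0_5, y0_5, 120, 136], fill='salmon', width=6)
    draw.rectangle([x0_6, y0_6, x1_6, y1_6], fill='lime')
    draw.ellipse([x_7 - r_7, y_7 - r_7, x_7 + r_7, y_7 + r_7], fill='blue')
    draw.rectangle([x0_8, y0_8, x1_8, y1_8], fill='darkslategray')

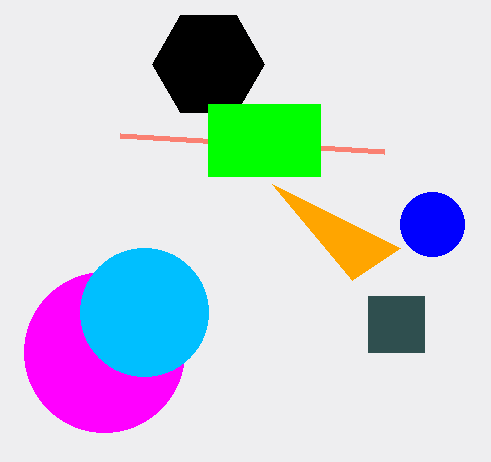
x_1 = 104
y_1 = 352
x0_2 = 400
y0_2 = 248
x_3 = 144
y_3 = 312
r_3 = 64
x_4 = 208
y_4 = 64
x0_5 = 384
y0_5 = 152
x0_6 = 208
y0_6 = 104
x1_6 = 320
y1_6 = 176
x_7 = 432
y_7 = 224
r_7 = 32
x0_8 = 368
y0_8 = 296
x1_8 = 424
y1_8 = 352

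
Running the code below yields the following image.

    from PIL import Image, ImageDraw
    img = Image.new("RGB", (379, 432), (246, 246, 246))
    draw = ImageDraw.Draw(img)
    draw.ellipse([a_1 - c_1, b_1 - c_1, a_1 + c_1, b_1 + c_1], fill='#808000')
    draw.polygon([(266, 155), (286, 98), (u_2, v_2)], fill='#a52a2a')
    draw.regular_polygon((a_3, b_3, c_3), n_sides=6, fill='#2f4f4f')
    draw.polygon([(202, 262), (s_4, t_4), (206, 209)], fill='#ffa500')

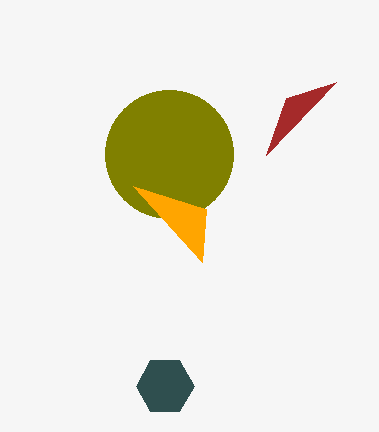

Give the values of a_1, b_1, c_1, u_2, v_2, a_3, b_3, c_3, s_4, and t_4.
a_1 = 169; b_1 = 154; c_1 = 64; u_2 = 336; v_2 = 82; a_3 = 165; b_3 = 386; c_3 = 29; s_4 = 133; t_4 = 186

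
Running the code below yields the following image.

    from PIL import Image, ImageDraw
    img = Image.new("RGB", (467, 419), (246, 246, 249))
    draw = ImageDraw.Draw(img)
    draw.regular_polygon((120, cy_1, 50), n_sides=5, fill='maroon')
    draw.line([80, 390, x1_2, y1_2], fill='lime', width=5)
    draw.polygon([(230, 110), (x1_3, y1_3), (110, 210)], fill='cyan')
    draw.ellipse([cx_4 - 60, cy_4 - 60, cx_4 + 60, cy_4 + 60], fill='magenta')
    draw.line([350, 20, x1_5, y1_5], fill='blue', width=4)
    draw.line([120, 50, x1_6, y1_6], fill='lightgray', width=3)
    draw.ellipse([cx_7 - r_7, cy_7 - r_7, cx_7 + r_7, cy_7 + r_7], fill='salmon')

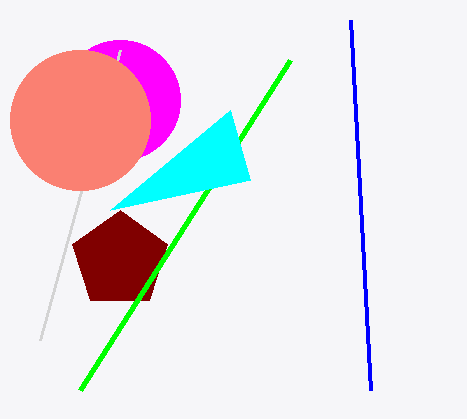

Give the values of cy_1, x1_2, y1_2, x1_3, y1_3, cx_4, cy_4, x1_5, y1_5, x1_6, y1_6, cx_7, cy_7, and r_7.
cy_1 = 260
x1_2 = 290
y1_2 = 60
x1_3 = 250
y1_3 = 180
cx_4 = 120
cy_4 = 100
x1_5 = 370
y1_5 = 390
x1_6 = 40
y1_6 = 340
cx_7 = 80
cy_7 = 120
r_7 = 70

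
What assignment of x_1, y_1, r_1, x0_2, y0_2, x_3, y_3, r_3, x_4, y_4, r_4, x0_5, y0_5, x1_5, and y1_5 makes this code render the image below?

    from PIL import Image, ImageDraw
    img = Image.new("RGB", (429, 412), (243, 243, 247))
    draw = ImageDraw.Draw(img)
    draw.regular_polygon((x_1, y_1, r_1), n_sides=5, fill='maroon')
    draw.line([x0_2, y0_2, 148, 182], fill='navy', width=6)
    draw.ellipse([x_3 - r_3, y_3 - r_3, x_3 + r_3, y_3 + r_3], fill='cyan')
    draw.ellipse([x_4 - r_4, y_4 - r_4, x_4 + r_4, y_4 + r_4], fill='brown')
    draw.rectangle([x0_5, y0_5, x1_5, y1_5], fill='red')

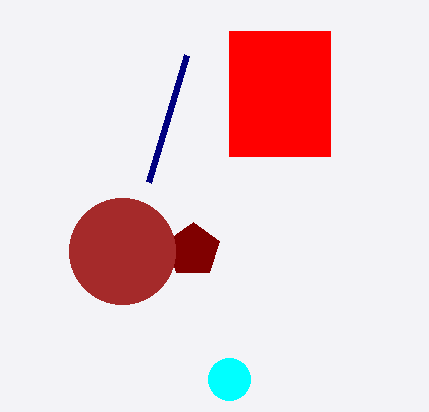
x_1 = 193
y_1 = 250
r_1 = 28
x0_2 = 186
y0_2 = 55
x_3 = 229
y_3 = 379
r_3 = 21
x_4 = 122
y_4 = 251
r_4 = 53
x0_5 = 229
y0_5 = 31
x1_5 = 330
y1_5 = 156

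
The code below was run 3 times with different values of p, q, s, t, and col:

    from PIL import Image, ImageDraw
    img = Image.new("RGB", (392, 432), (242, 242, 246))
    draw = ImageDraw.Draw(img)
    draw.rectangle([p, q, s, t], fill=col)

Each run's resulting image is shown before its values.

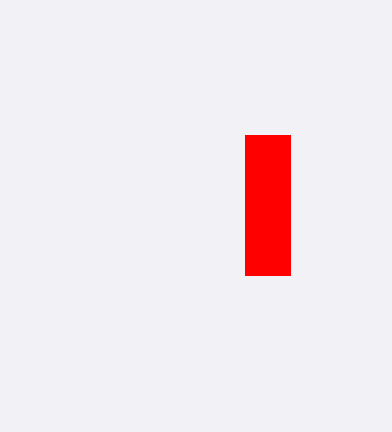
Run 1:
p = 245, q = 135, s = 290, t = 275, col = 'red'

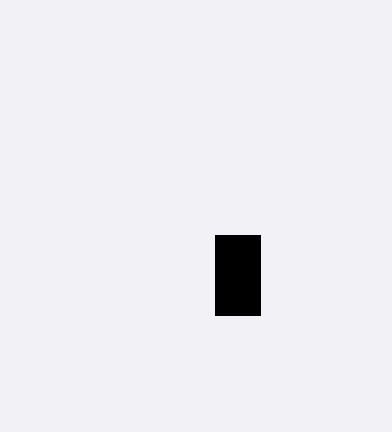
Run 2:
p = 215; q = 235; s = 260; t = 315; col = 'black'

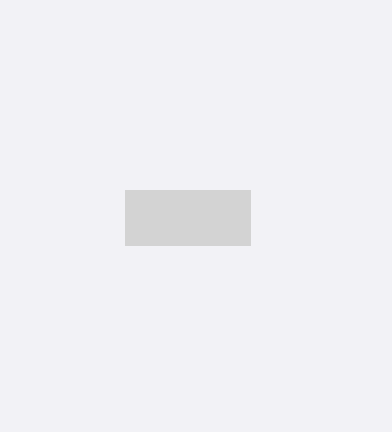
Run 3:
p = 125
q = 190
s = 250
t = 245
col = 'lightgray'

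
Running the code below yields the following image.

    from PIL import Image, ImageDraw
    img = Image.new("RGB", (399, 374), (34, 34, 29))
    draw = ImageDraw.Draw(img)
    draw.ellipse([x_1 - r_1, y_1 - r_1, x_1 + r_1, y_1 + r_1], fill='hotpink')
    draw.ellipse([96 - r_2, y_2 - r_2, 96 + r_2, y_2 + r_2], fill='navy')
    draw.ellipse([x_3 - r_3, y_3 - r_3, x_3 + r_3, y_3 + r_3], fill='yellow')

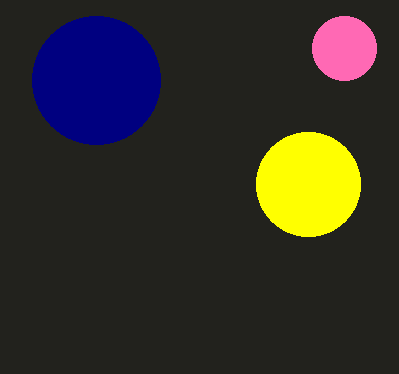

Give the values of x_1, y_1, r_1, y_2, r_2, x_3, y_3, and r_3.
x_1 = 344
y_1 = 48
r_1 = 32
y_2 = 80
r_2 = 64
x_3 = 308
y_3 = 184
r_3 = 52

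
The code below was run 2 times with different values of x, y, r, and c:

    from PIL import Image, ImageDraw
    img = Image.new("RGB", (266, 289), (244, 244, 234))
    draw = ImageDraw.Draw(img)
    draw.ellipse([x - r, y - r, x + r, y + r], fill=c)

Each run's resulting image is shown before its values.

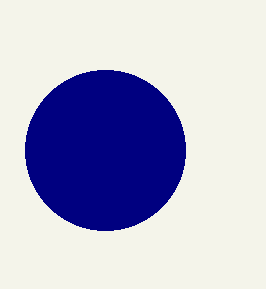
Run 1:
x = 105, y = 150, r = 80, c = 'navy'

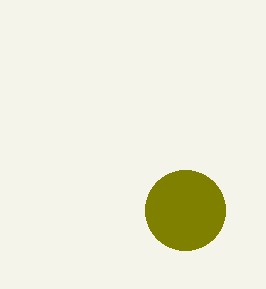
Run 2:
x = 185; y = 210; r = 40; c = 'olive'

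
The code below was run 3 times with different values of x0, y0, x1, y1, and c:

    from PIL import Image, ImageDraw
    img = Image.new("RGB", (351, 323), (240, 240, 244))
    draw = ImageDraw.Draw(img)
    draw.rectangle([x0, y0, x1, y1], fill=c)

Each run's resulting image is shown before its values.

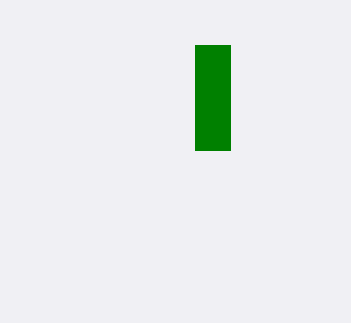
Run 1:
x0 = 195, y0 = 45, x1 = 230, y1 = 150, c = 'green'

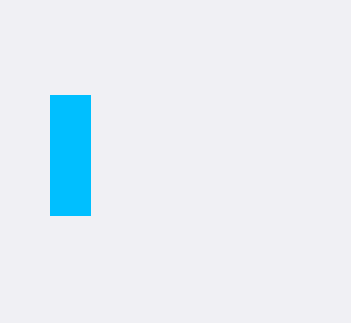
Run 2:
x0 = 50
y0 = 95
x1 = 90
y1 = 215
c = 'deepskyblue'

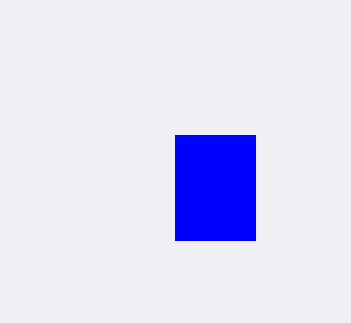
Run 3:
x0 = 175, y0 = 135, x1 = 255, y1 = 240, c = 'blue'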